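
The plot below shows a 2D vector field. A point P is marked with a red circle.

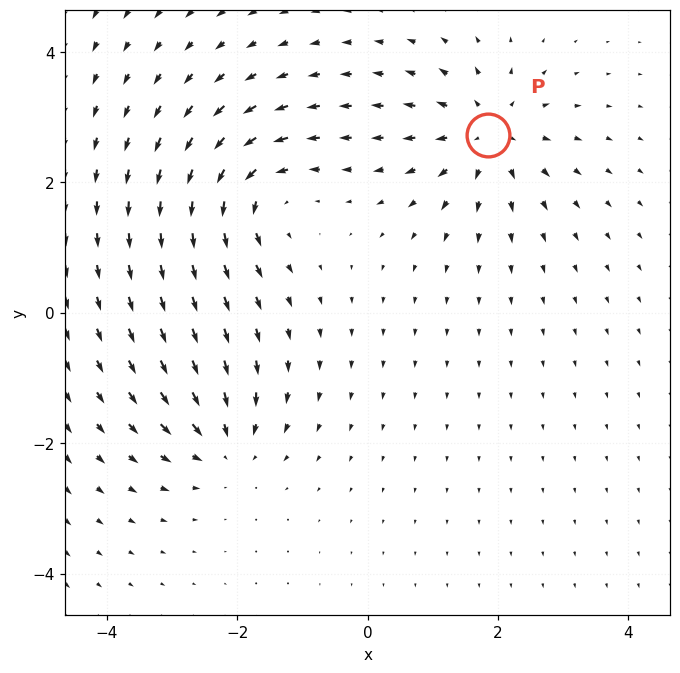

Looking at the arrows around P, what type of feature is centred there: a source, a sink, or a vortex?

source

At P (1.8, 2.7) the arrows spread outward. Divergence about +6, curl ≈0 — positive divergence with near-zero curl is a source.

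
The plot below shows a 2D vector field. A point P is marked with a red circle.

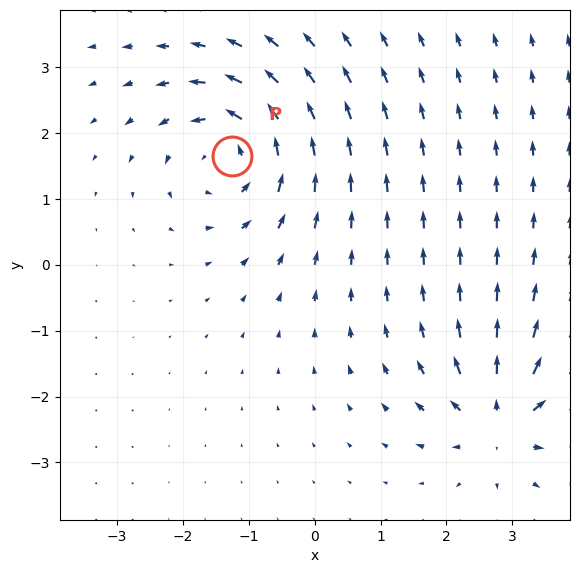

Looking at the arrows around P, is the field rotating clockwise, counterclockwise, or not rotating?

counterclockwise

Near P at (-1.2, 1.7) the arrows circulate counterclockwise. The curl (z-component) there is about +5; positive curl means counterclockwise rotation.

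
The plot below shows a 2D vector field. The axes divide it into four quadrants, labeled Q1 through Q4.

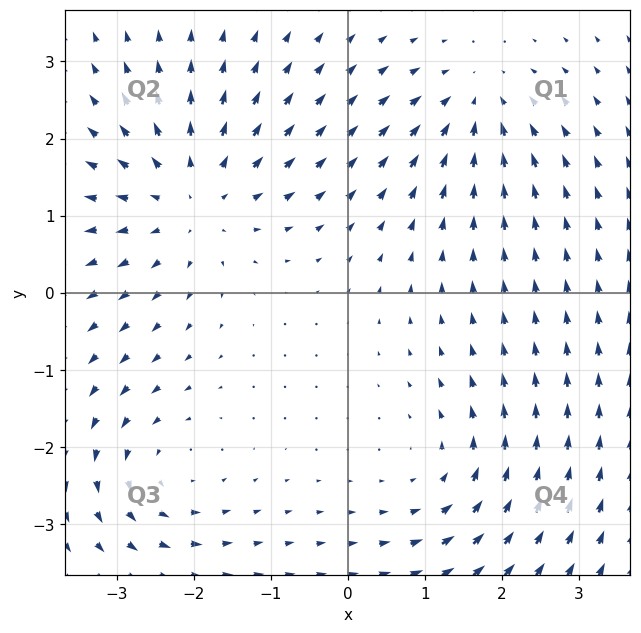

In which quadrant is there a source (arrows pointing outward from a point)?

Q2

The source sits at approximately (-2.0, 1.2), which lies in quadrant Q2. The divergence there is about +4, positive as expected for a source.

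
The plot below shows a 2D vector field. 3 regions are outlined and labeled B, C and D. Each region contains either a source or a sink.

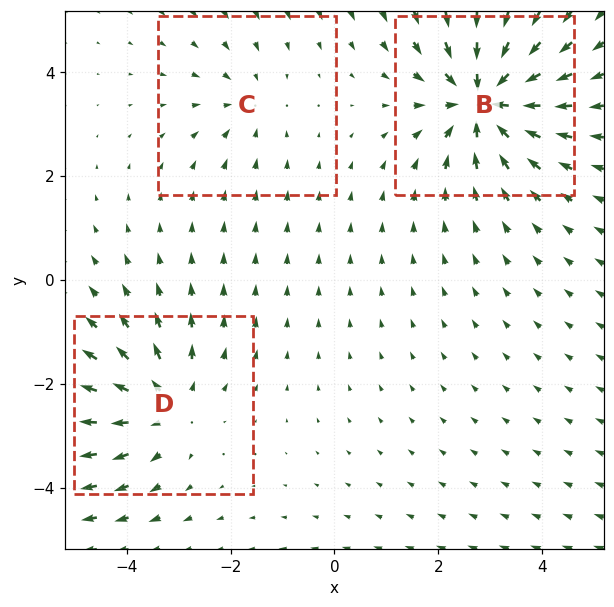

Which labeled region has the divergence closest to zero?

C

Divergence at each region's feature centre — B: about -5, C: about -2, D: about +3. Region C is closest to zero.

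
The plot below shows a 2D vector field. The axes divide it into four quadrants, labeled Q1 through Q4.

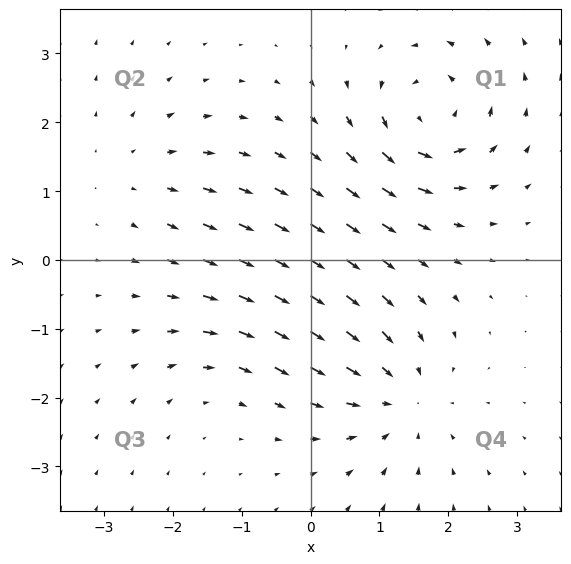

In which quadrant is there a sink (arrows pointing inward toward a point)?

The sink sits at approximately (1.3, -2.0), which lies in quadrant Q4. The divergence there is about -4, negative as expected for a sink.

Q4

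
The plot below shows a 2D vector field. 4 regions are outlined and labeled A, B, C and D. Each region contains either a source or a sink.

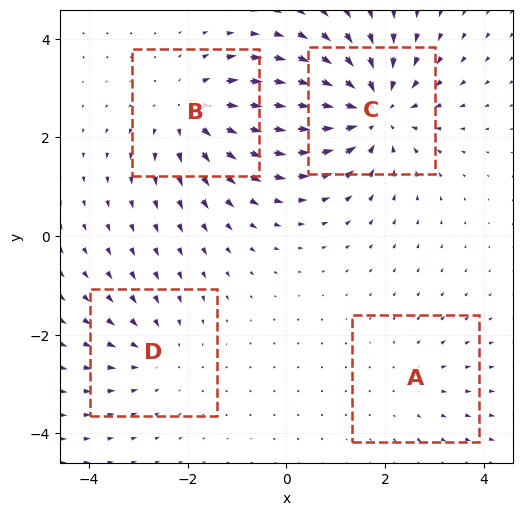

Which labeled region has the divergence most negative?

C

Divergence at each region's feature centre — A: about +2, B: about +5, C: about -6, D: about -3. Region C is most negative.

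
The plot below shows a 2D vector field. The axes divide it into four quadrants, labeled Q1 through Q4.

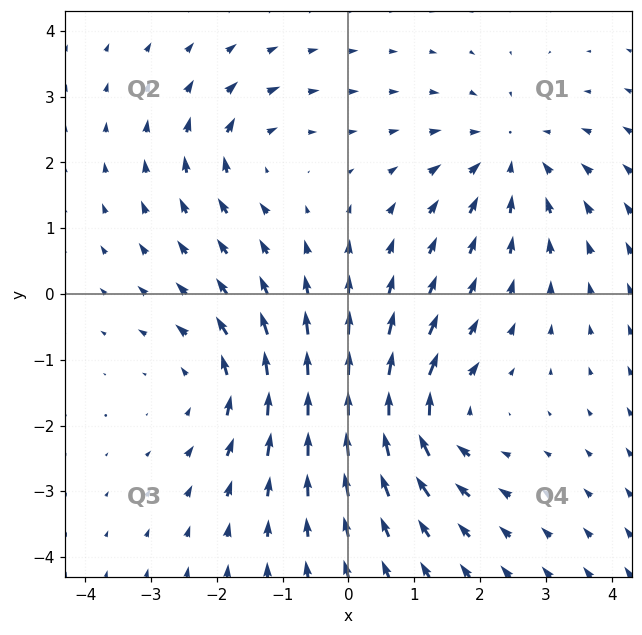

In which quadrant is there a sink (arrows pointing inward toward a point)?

The sink sits at approximately (2.5, 2.1), which lies in quadrant Q1. The divergence there is about -4, negative as expected for a sink.

Q1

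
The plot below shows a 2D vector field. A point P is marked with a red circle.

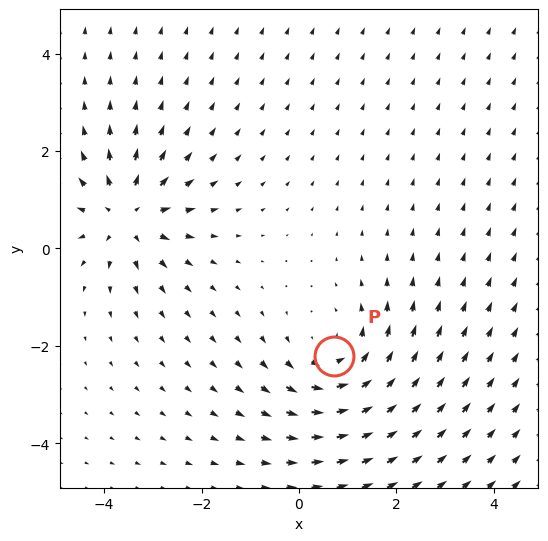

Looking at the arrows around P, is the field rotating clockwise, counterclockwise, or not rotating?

Near P at (0.7, -2.2) the arrows circulate counterclockwise. The curl (z-component) there is about +3; positive curl means counterclockwise rotation.

counterclockwise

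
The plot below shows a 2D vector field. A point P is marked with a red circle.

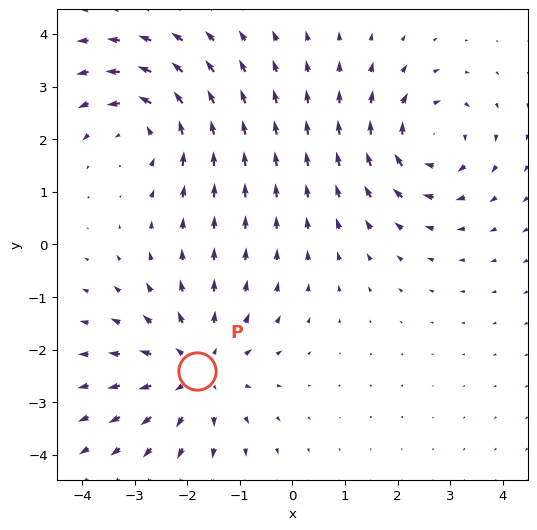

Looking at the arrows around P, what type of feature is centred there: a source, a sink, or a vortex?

source

At P (-1.8, -2.4) the arrows spread outward. Divergence about +3, curl ≈0 — positive divergence with near-zero curl is a source.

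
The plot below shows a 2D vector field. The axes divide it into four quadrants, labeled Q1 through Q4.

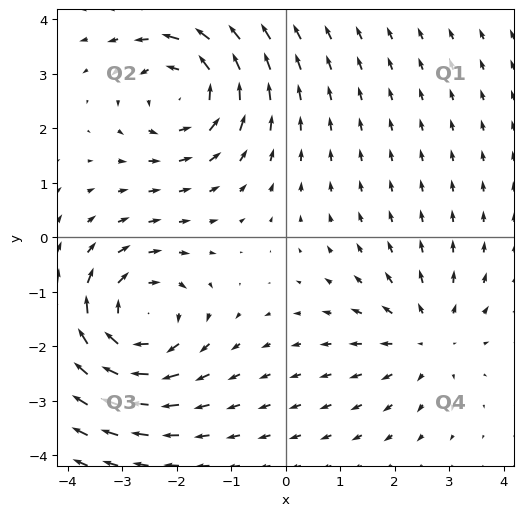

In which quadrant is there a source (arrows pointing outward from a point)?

Q4

The source sits at approximately (2.6, -1.8), which lies in quadrant Q4. The divergence there is about +3, positive as expected for a source.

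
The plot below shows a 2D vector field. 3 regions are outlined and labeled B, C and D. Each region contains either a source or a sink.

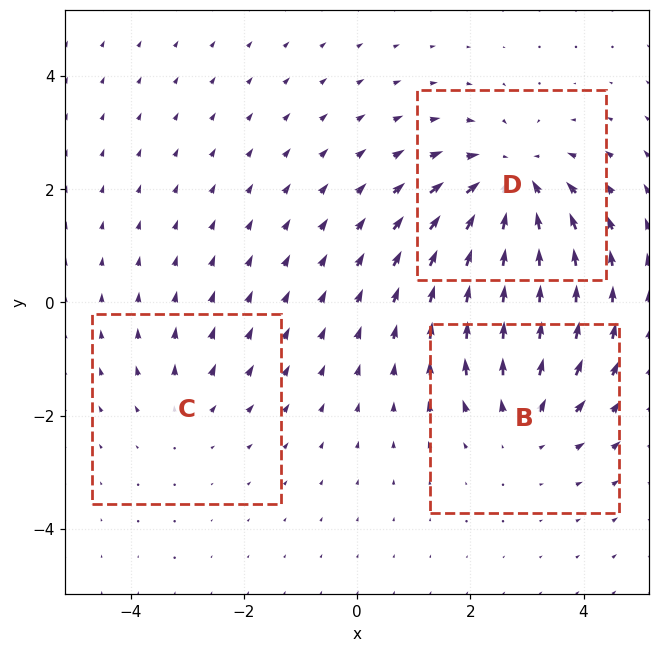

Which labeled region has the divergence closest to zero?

Divergence at each region's feature centre — B: about +3, C: about +2, D: about -5. Region C is closest to zero.

C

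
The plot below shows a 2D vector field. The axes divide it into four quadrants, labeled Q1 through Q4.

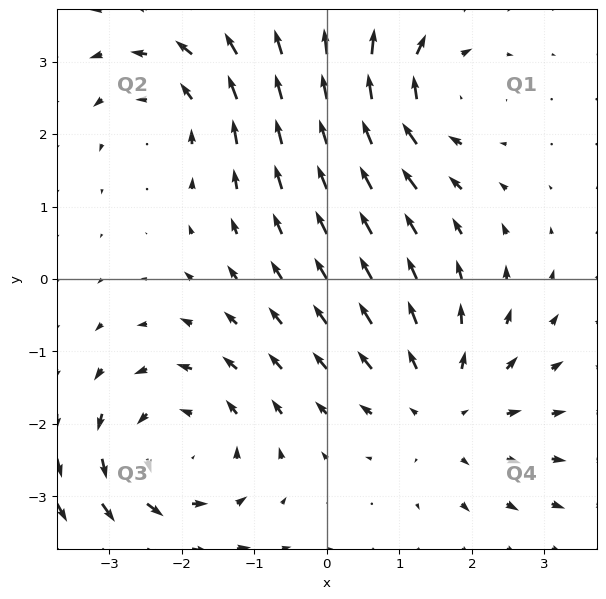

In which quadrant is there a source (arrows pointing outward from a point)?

Q4

The source sits at approximately (1.6, -1.8), which lies in quadrant Q4. The divergence there is about +3, positive as expected for a source.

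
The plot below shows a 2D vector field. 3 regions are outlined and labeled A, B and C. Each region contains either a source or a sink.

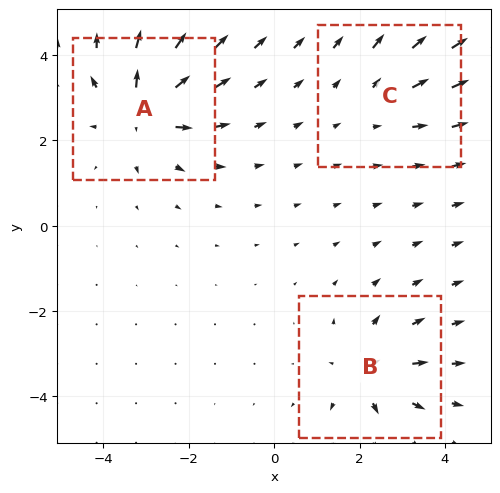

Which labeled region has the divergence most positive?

Divergence at each region's feature centre — A: about +6, B: about +4, C: about +3. Region A is most positive.

A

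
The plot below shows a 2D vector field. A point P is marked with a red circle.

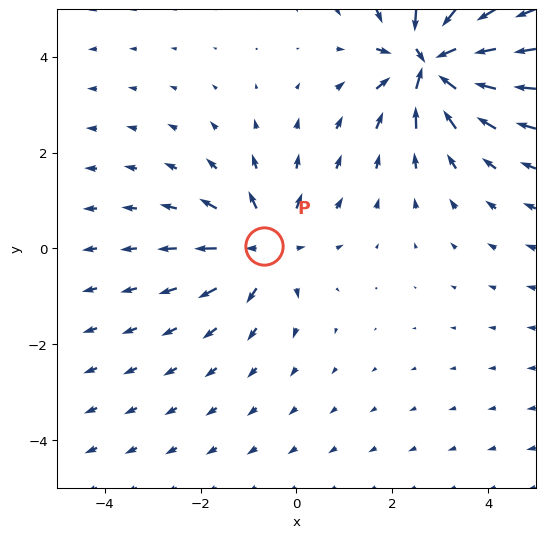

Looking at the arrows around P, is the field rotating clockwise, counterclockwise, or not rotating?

not rotating

Near P at (-0.7, 0.0) the arrows show no circulation. The curl there is ≈0.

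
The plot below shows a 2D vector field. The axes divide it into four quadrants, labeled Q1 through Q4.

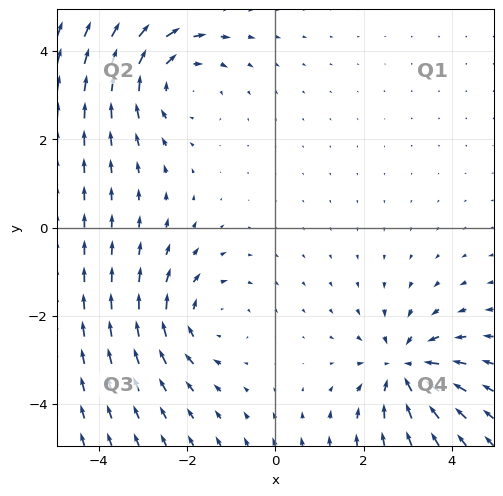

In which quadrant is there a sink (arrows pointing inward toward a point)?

Q4

The sink sits at approximately (2.9, -3.2), which lies in quadrant Q4. The divergence there is about -4, negative as expected for a sink.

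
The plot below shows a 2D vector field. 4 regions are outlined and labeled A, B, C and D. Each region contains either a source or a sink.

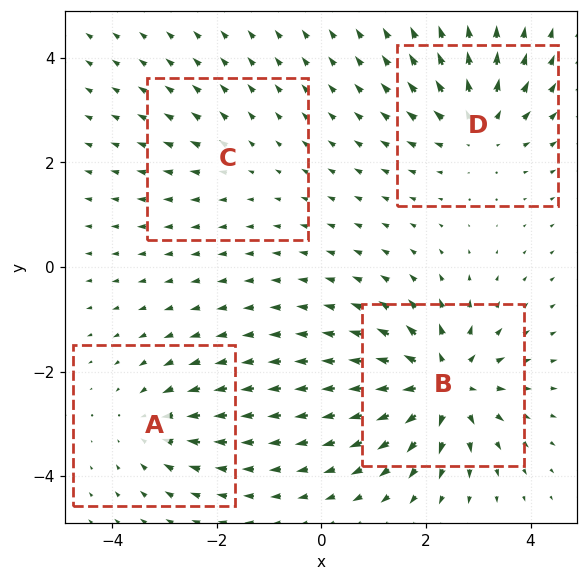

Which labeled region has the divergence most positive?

B

Divergence at each region's feature centre — A: about -4, B: about +8, C: about +2, D: about +5. Region B is most positive.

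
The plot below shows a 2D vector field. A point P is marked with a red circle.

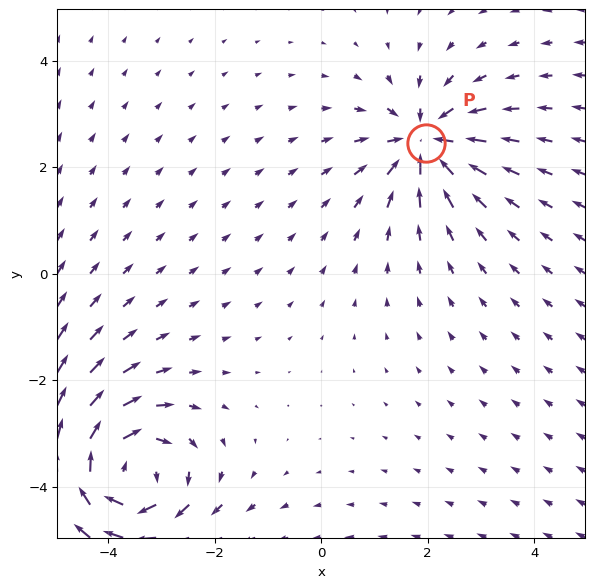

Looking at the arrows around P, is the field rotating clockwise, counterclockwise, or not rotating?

Near P at (2.0, 2.5) the arrows show no circulation. The curl there is ≈0.

not rotating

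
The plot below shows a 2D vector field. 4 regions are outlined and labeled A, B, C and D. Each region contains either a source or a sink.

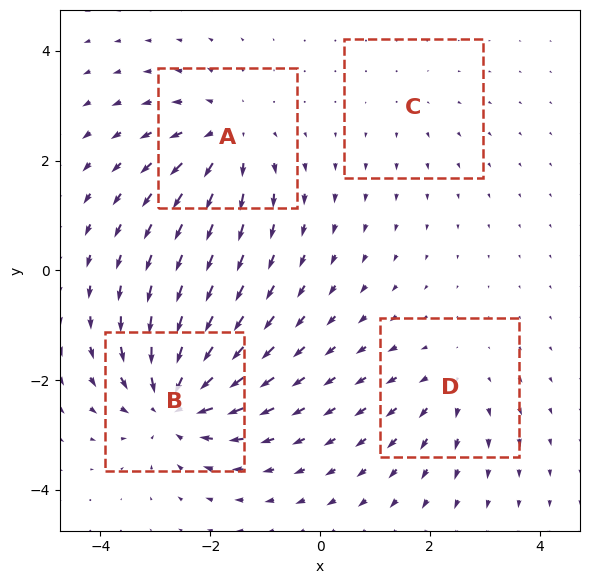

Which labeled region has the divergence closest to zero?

C

Divergence at each region's feature centre — A: about +5, B: about -7, C: about +2, D: about +3. Region C is closest to zero.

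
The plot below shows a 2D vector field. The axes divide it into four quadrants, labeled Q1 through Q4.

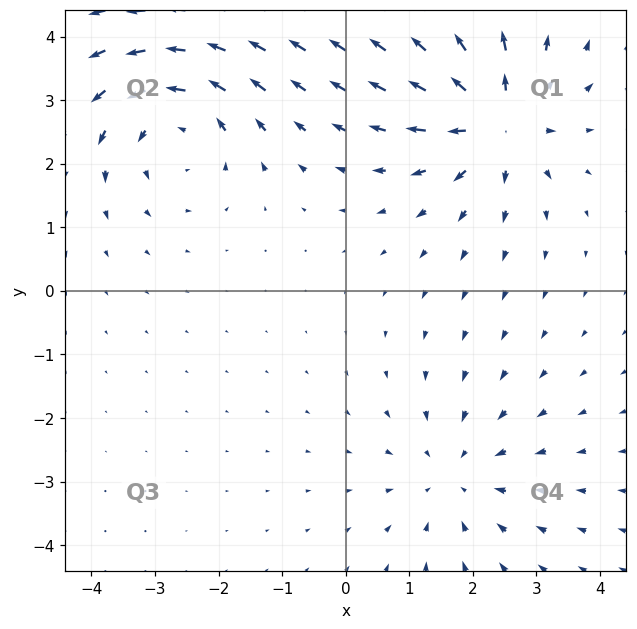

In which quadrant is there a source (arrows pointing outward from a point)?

The source sits at approximately (2.4, 2.7), which lies in quadrant Q1. The divergence there is about +4, positive as expected for a source.

Q1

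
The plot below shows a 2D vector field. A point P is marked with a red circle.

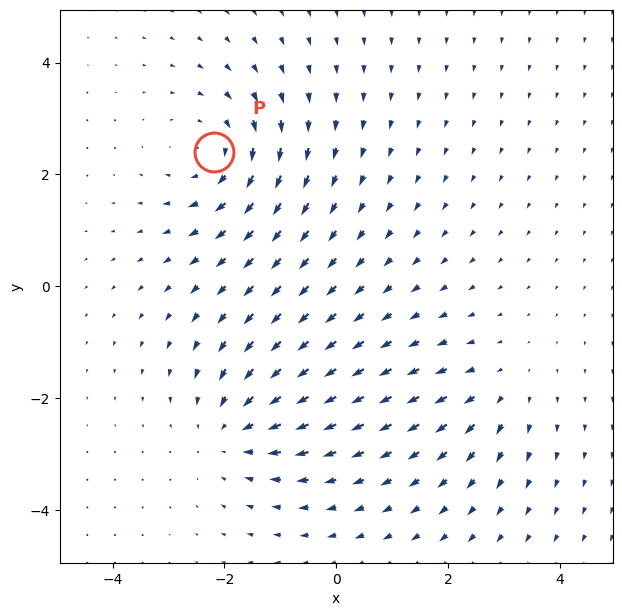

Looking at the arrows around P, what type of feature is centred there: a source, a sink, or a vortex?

At P (-2.2, 2.4) the arrows circulate clockwise. Divergence ≈0, curl about -4 — near-zero divergence with nonzero curl is a vortex.

vortex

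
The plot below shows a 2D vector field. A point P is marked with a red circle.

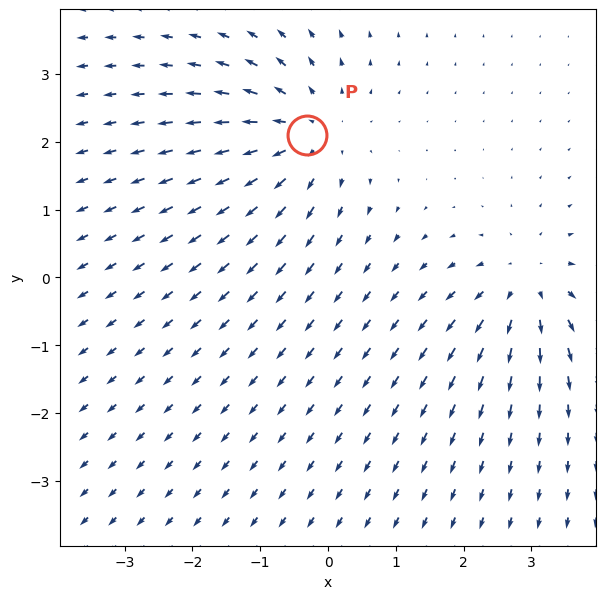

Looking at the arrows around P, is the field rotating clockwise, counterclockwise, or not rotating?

not rotating

Near P at (-0.3, 2.1) the arrows show no circulation. The curl there is ≈0.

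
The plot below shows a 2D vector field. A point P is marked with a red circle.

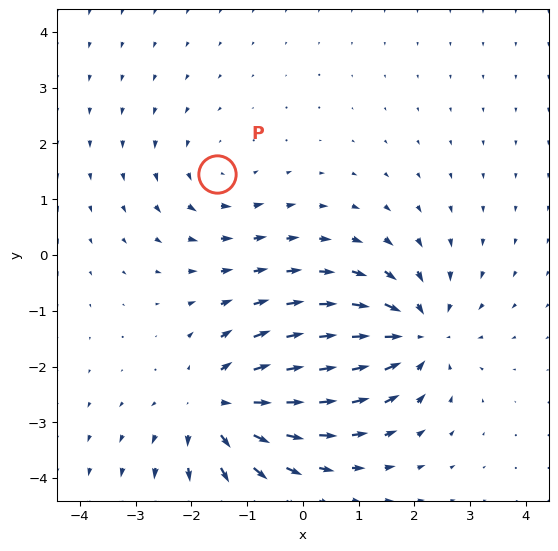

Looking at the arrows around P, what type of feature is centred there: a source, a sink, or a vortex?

At P (-1.5, 1.5) the arrows circulate counterclockwise. Divergence ≈0, curl about +2 — near-zero divergence with nonzero curl is a vortex.

vortex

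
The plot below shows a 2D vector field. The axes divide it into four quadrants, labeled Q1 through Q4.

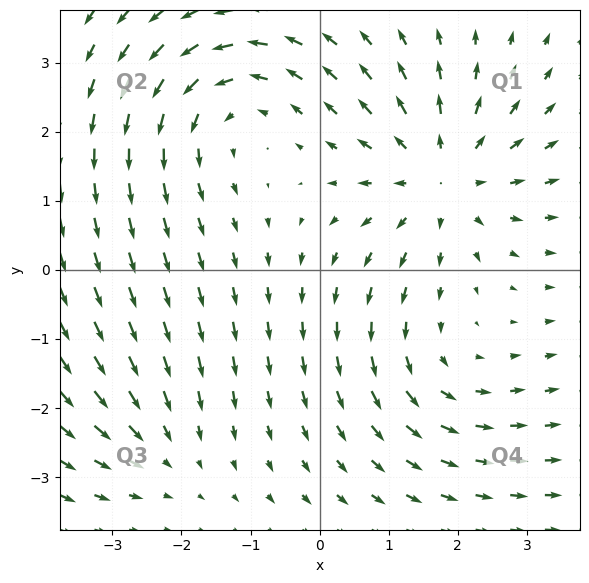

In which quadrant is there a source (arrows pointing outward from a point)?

The source sits at approximately (1.8, 1.4), which lies in quadrant Q1. The divergence there is about +4, positive as expected for a source.

Q1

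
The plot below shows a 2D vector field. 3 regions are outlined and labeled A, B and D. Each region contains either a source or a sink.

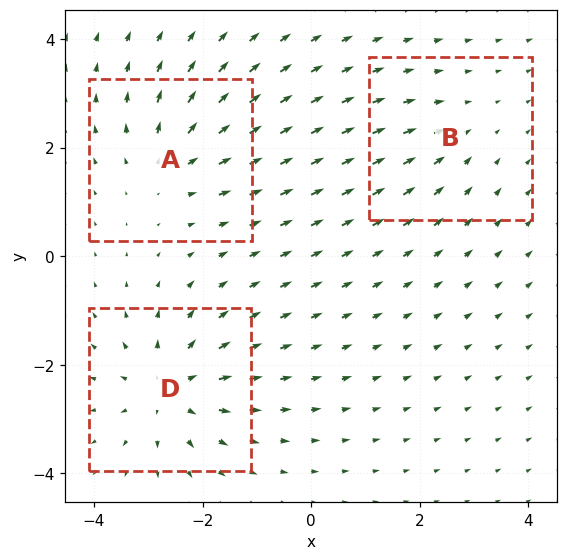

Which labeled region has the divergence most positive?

Divergence at each region's feature centre — A: about +3, B: about -2, D: about +4. Region D is most positive.

D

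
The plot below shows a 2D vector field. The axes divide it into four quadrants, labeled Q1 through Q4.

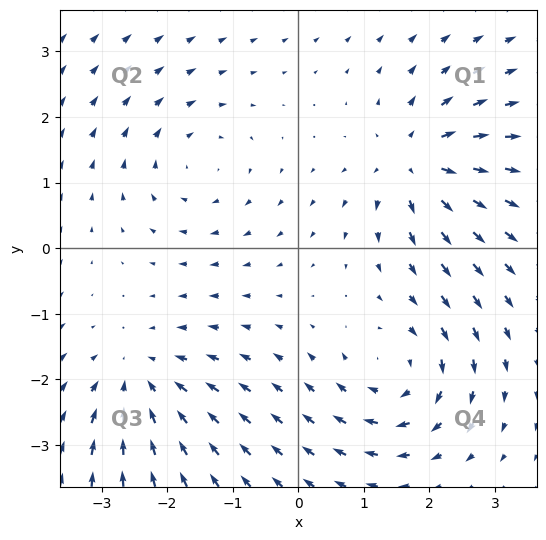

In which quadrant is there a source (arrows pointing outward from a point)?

The source sits at approximately (1.8, 1.3), which lies in quadrant Q1. The divergence there is about +6, positive as expected for a source.

Q1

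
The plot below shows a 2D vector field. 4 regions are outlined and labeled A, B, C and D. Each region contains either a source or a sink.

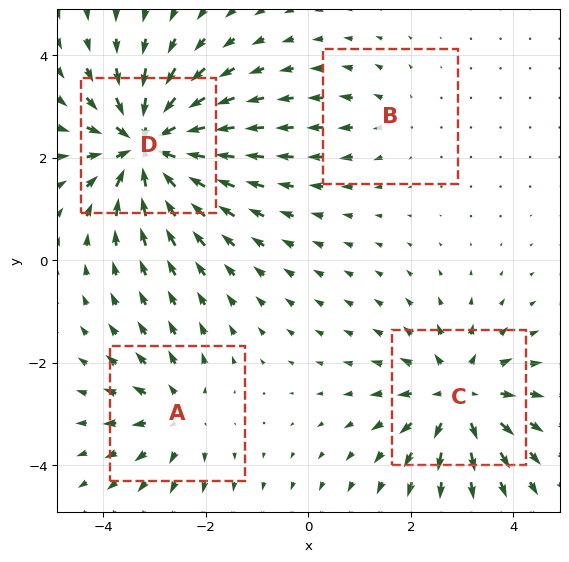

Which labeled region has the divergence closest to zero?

B

Divergence at each region's feature centre — A: about +4, B: about +2, C: about +6, D: about -8. Region B is closest to zero.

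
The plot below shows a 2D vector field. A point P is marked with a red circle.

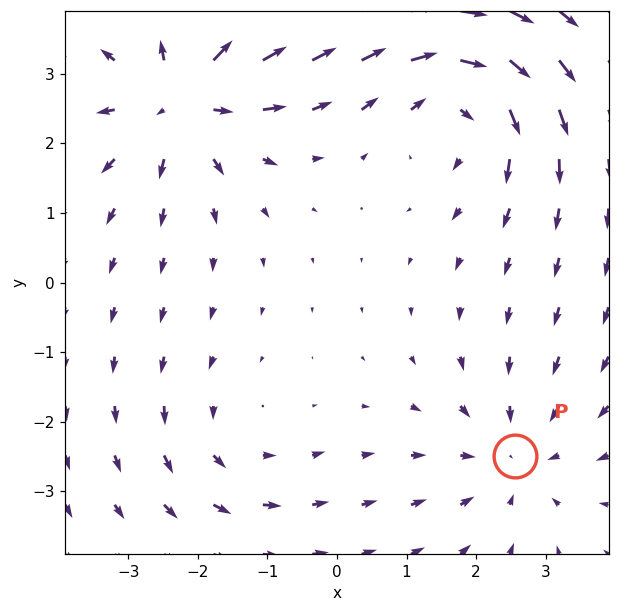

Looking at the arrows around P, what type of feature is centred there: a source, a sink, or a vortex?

At P (2.6, -2.5) the arrows converge inward. Divergence about -3, curl ≈0 — negative divergence with near-zero curl is a sink.

sink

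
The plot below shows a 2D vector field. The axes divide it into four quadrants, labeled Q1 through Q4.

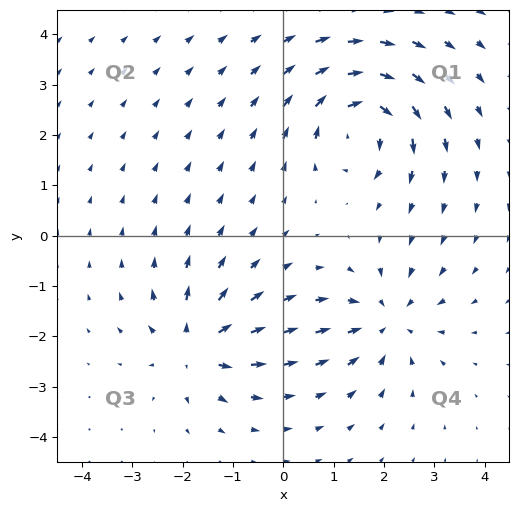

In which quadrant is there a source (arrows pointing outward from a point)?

The source sits at approximately (-1.7, -2.2), which lies in quadrant Q3. The divergence there is about +4, positive as expected for a source.

Q3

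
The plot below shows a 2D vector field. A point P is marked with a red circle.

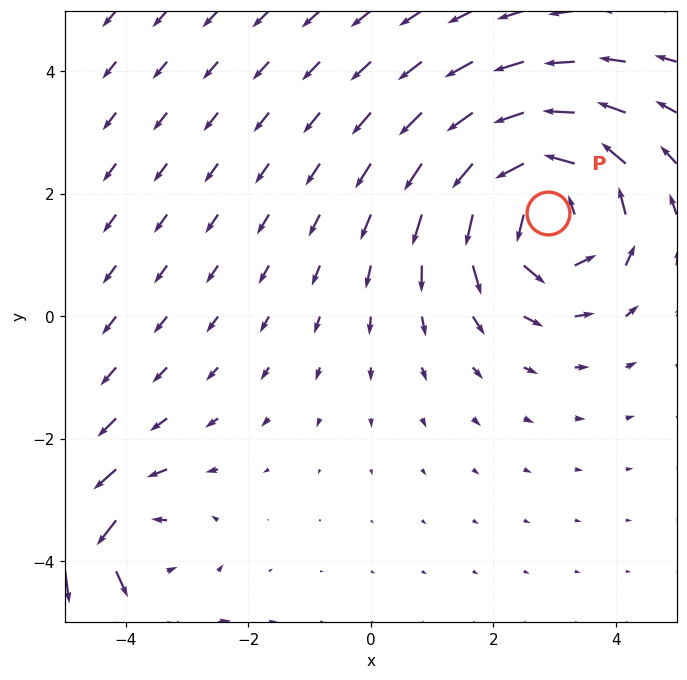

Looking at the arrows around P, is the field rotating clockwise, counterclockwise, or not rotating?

Near P at (2.9, 1.7) the arrows circulate counterclockwise. The curl (z-component) there is about +4; positive curl means counterclockwise rotation.

counterclockwise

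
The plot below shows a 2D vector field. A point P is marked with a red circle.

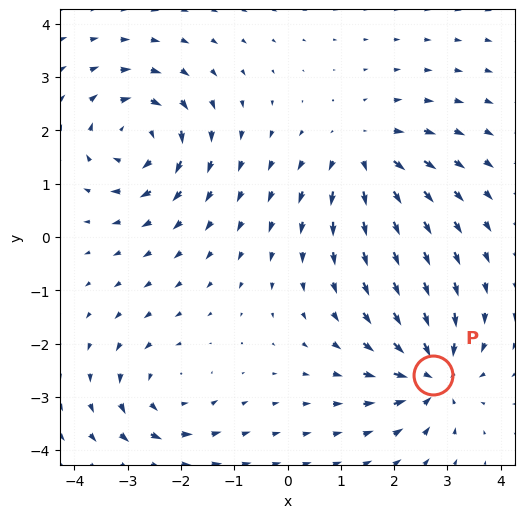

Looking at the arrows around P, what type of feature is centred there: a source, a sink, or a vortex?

At P (2.7, -2.6) the arrows converge inward. Divergence about -7, curl ≈0 — negative divergence with near-zero curl is a sink.

sink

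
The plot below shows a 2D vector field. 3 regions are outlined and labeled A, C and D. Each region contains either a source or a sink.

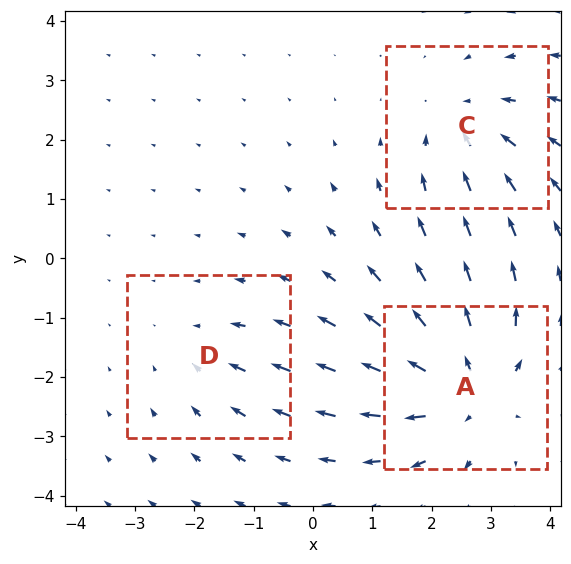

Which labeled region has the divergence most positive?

A

Divergence at each region's feature centre — A: about +4, C: about -3, D: about -2. Region A is most positive.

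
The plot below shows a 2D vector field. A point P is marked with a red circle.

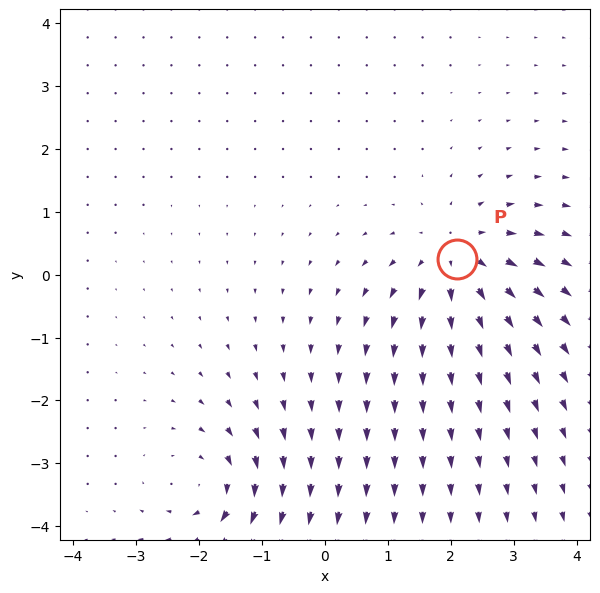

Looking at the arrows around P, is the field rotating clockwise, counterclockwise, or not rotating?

Near P at (2.1, 0.2) the arrows show no circulation. The curl there is ≈0.

not rotating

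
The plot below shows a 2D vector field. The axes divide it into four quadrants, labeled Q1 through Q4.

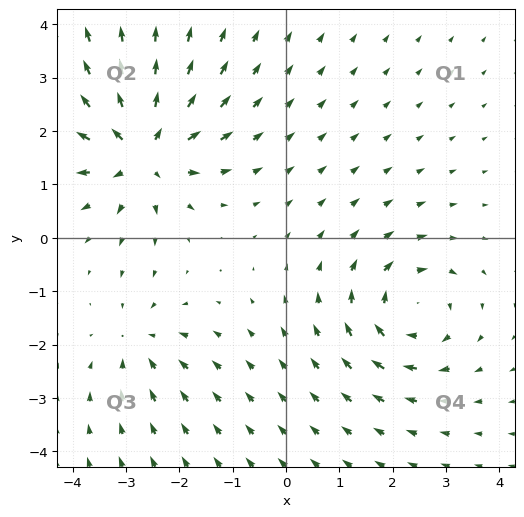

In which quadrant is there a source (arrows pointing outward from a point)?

Q2

The source sits at approximately (-2.7, 1.6), which lies in quadrant Q2. The divergence there is about +6, positive as expected for a source.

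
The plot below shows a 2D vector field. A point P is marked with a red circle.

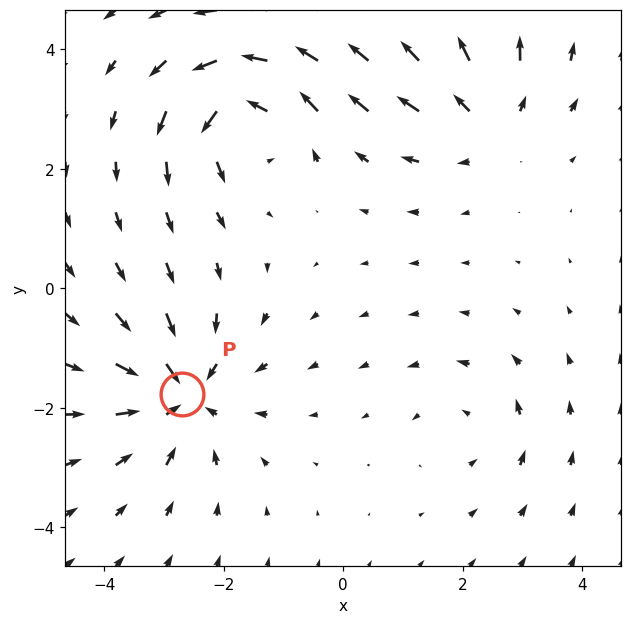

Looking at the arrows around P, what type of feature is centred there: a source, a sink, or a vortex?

sink

At P (-2.7, -1.8) the arrows converge inward. Divergence about -5, curl ≈0 — negative divergence with near-zero curl is a sink.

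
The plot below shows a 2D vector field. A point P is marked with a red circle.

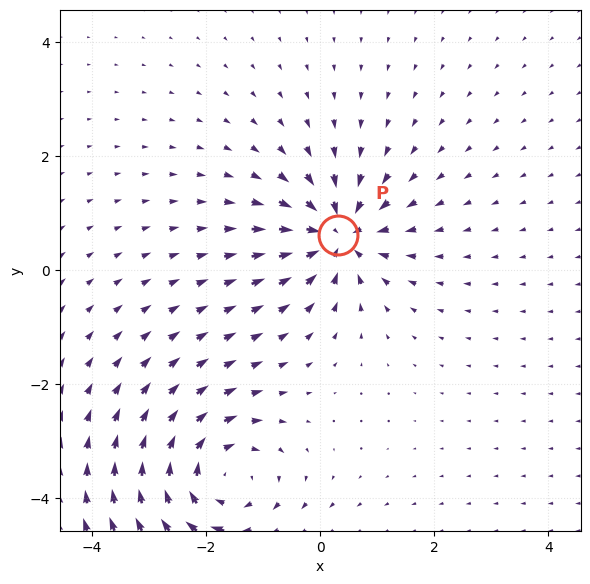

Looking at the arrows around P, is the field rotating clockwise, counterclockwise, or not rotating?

Near P at (0.3, 0.6) the arrows show no circulation. The curl there is ≈0.

not rotating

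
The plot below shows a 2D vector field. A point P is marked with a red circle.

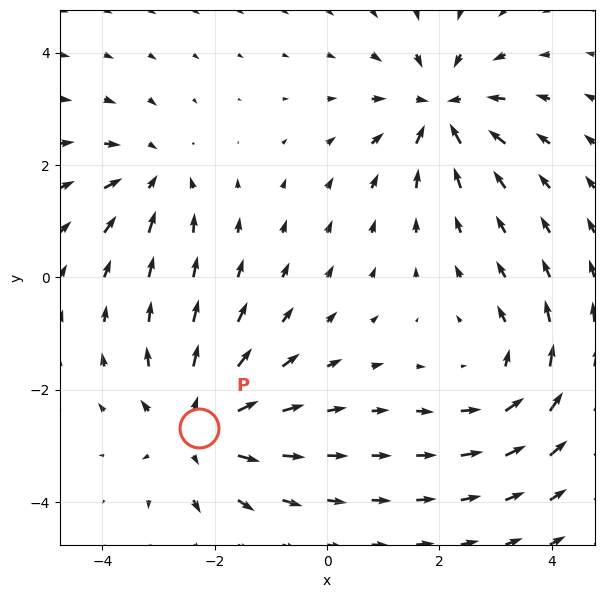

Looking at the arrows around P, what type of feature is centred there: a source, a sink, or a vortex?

source

At P (-2.3, -2.7) the arrows spread outward. Divergence about +4, curl ≈0 — positive divergence with near-zero curl is a source.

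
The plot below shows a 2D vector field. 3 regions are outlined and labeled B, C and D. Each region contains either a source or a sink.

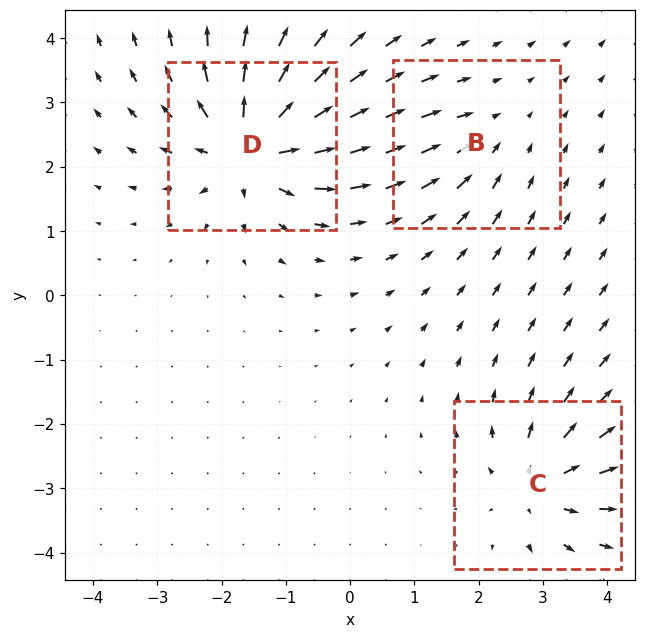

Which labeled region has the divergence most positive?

Divergence at each region's feature centre — B: about -2, C: about +4, D: about +7. Region D is most positive.

D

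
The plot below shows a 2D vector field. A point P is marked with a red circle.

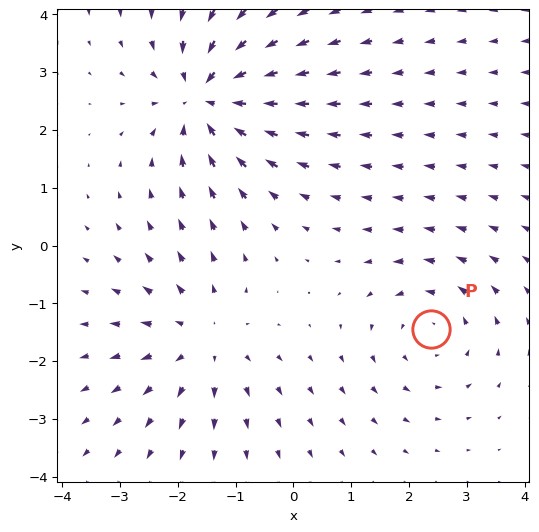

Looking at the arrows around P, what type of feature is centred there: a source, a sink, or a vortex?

At P (2.4, -1.5) the arrows circulate counterclockwise. Divergence ≈0, curl about +3 — near-zero divergence with nonzero curl is a vortex.

vortex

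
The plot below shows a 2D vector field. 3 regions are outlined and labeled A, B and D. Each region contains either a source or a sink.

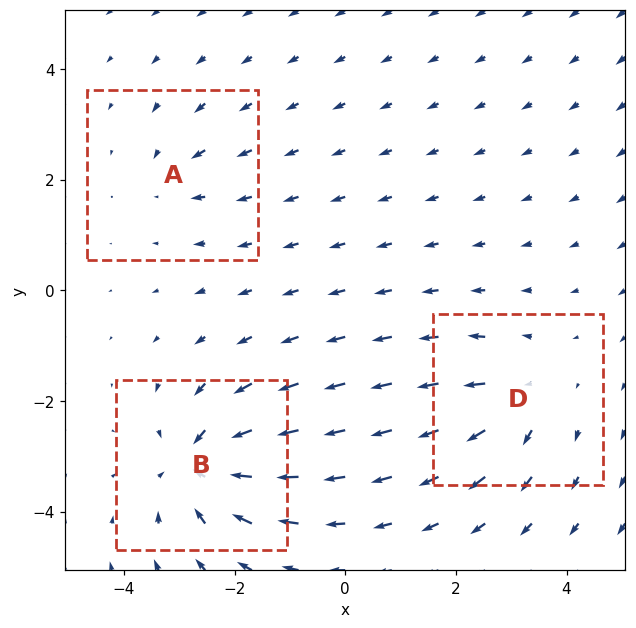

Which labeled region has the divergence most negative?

B

Divergence at each region's feature centre — A: about -2, B: about -6, D: about +4. Region B is most negative.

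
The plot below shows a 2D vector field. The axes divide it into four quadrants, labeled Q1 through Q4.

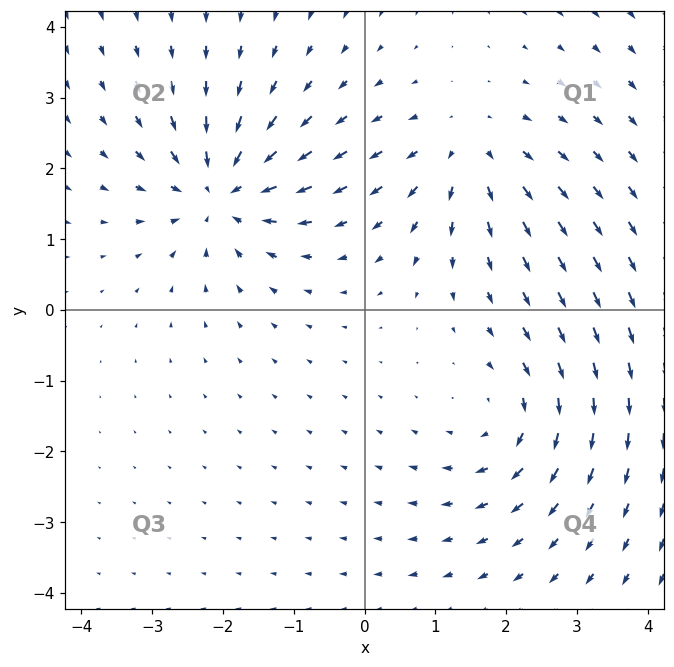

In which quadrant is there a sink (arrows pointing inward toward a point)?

Q2

The sink sits at approximately (-2.0, 1.7), which lies in quadrant Q2. The divergence there is about -5, negative as expected for a sink.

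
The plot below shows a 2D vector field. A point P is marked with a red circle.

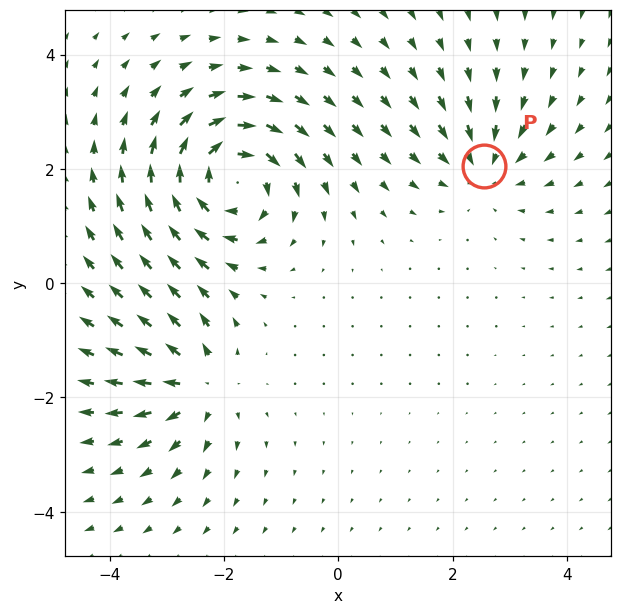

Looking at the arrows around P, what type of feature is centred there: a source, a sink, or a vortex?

At P (2.5, 2.0) the arrows converge inward. Divergence about -3, curl ≈0 — negative divergence with near-zero curl is a sink.

sink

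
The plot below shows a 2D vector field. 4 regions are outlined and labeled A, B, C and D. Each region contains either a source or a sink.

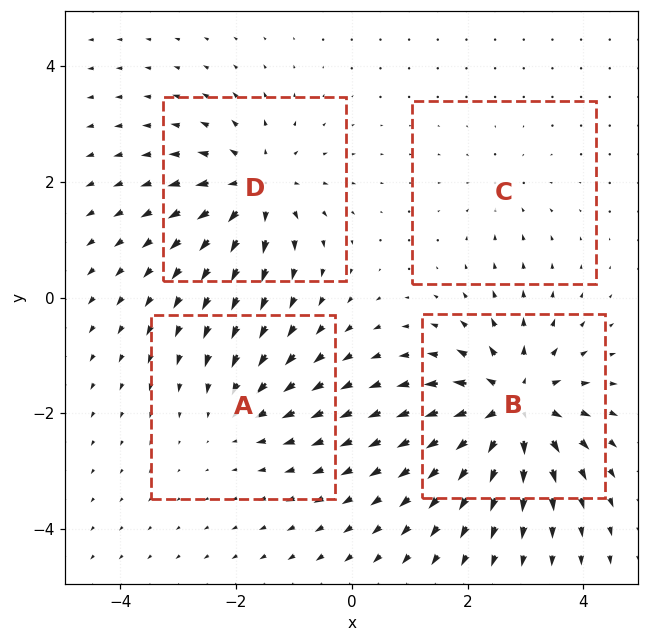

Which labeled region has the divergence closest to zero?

C

Divergence at each region's feature centre — A: about -3, B: about +7, C: about -2, D: about +6. Region C is closest to zero.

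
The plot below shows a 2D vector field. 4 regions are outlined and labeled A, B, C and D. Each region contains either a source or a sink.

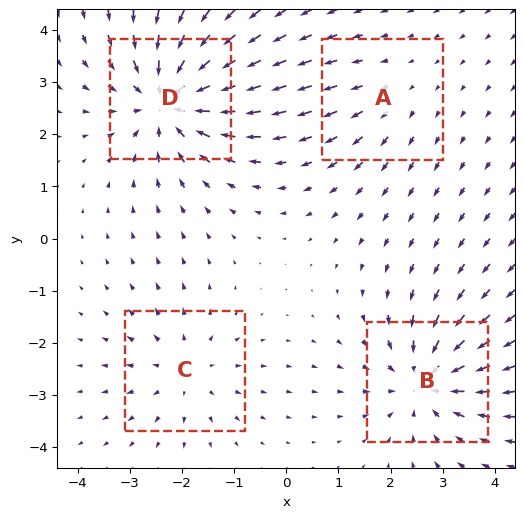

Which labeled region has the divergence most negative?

D

Divergence at each region's feature centre — A: about +2, B: about -5, C: about +3, D: about -7. Region D is most negative.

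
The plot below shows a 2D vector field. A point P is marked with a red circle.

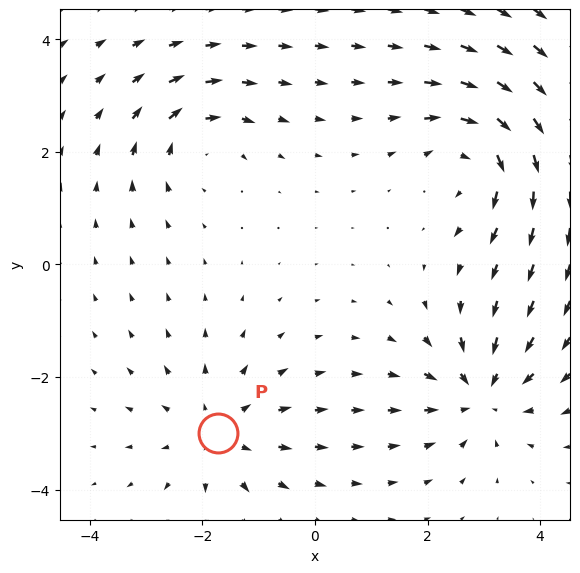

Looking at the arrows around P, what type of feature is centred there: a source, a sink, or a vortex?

At P (-1.7, -3.0) the arrows spread outward. Divergence about +3, curl ≈0 — positive divergence with near-zero curl is a source.

source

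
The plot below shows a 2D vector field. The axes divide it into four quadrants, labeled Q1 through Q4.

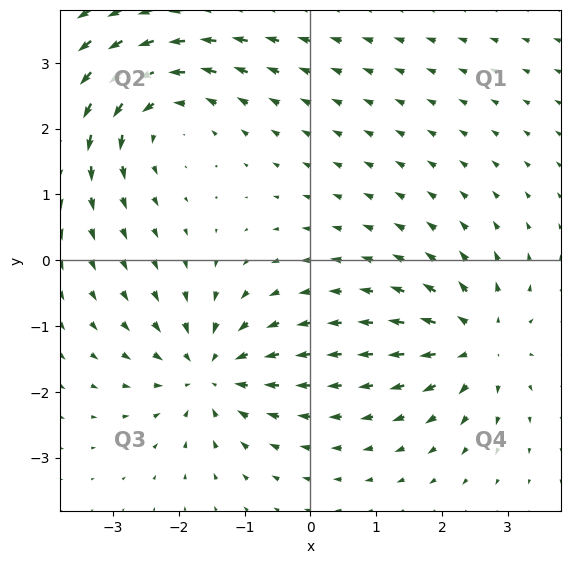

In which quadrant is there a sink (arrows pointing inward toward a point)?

The sink sits at approximately (-1.5, -1.7), which lies in quadrant Q3. The divergence there is about -5, negative as expected for a sink.

Q3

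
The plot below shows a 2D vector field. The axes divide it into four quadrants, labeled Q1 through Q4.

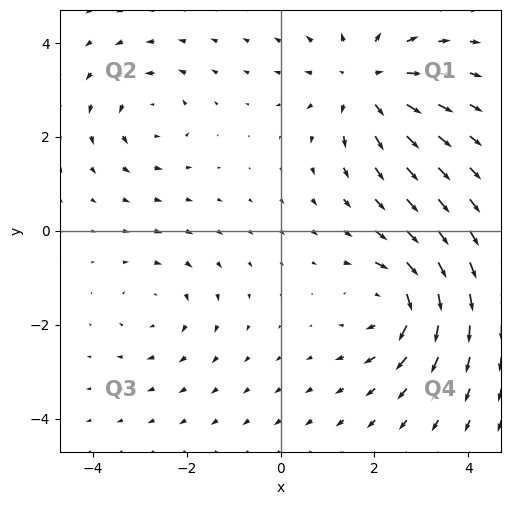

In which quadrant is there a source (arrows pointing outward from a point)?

Q1

The source sits at approximately (1.8, 3.2), which lies in quadrant Q1. The divergence there is about +4, positive as expected for a source.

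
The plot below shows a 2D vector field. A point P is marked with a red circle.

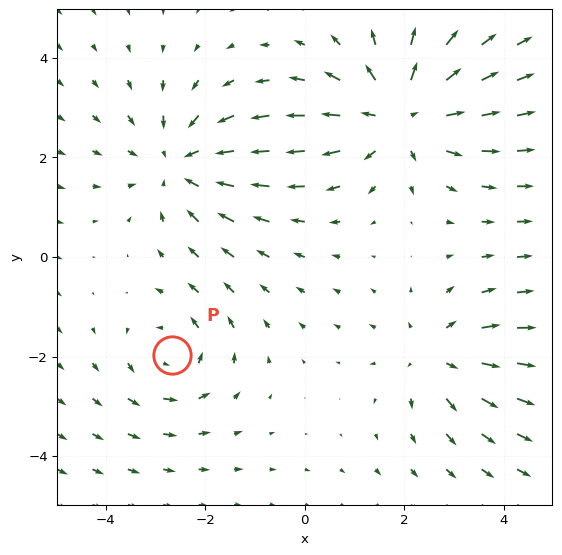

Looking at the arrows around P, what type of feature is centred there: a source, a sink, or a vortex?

At P (-2.7, -2.0) the arrows circulate counterclockwise. Divergence ≈0, curl about +3 — near-zero divergence with nonzero curl is a vortex.

vortex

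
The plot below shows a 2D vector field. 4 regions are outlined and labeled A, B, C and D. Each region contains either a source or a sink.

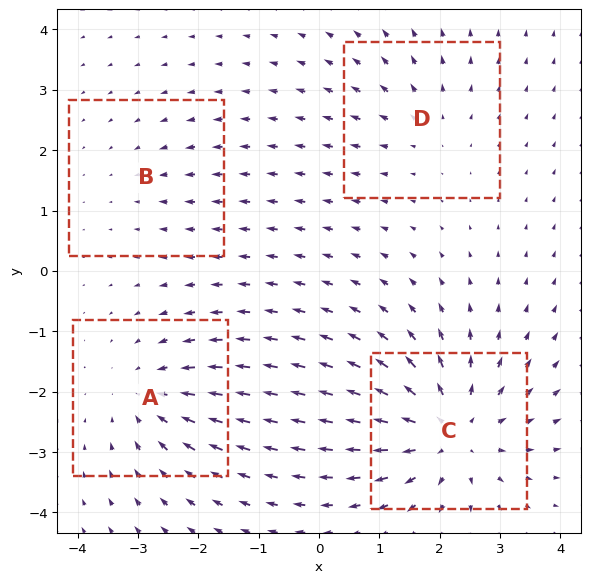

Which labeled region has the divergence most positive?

C

Divergence at each region's feature centre — A: about -4, B: about -2, C: about +6, D: about +3. Region C is most positive.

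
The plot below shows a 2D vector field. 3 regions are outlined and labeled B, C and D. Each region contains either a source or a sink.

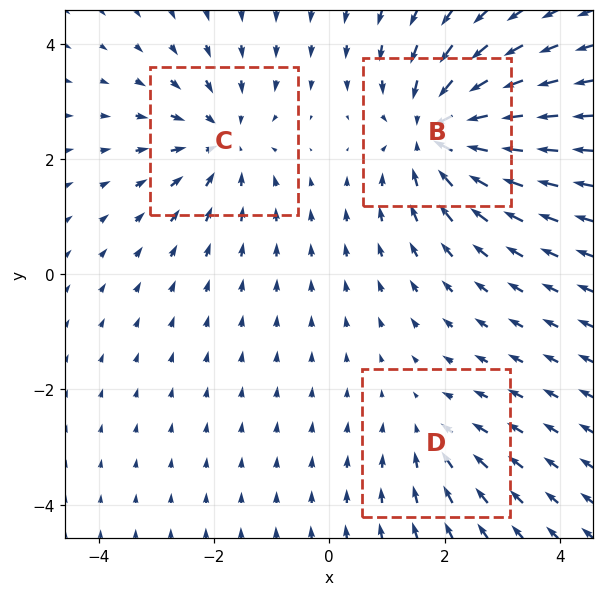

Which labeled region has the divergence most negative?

Divergence at each region's feature centre — B: about -5, C: about -3, D: about -2. Region B is most negative.

B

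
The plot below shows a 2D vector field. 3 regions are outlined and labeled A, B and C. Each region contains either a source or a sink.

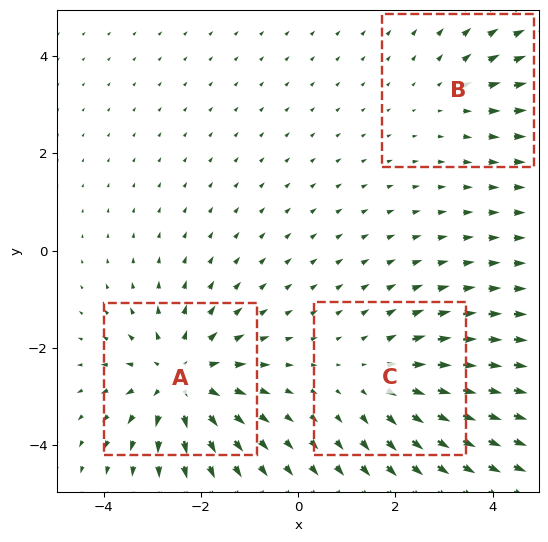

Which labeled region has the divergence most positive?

A

Divergence at each region's feature centre — A: about +5, B: about +2, C: about +3. Region A is most positive.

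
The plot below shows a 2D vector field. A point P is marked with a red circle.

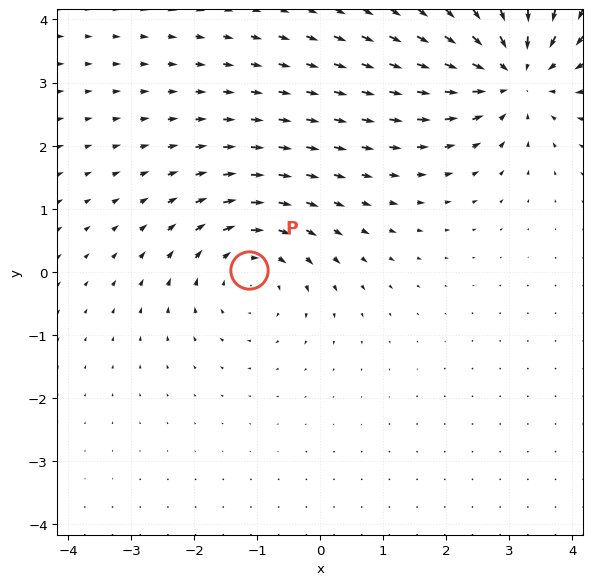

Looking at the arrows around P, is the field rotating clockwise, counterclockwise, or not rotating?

Near P at (-1.1, 0.0) the arrows circulate clockwise. The curl (z-component) there is about -3; negative curl means clockwise rotation.

clockwise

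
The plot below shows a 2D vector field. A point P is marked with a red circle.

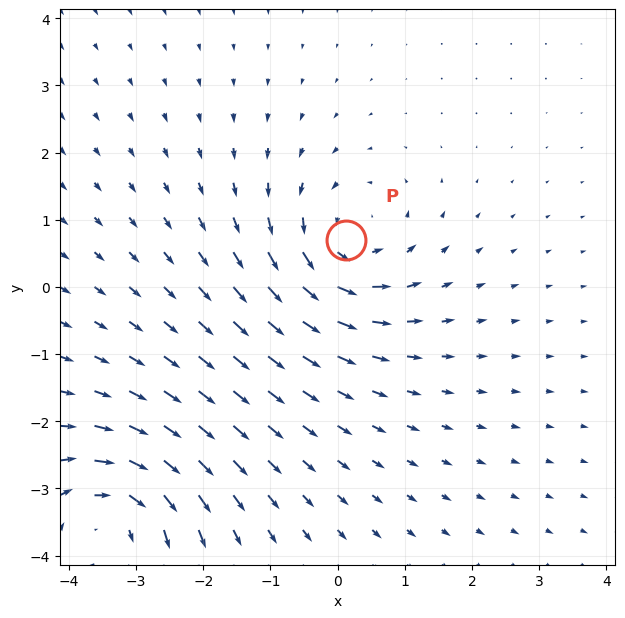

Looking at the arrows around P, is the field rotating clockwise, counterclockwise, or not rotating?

Near P at (0.1, 0.7) the arrows circulate counterclockwise. The curl (z-component) there is about +5; positive curl means counterclockwise rotation.

counterclockwise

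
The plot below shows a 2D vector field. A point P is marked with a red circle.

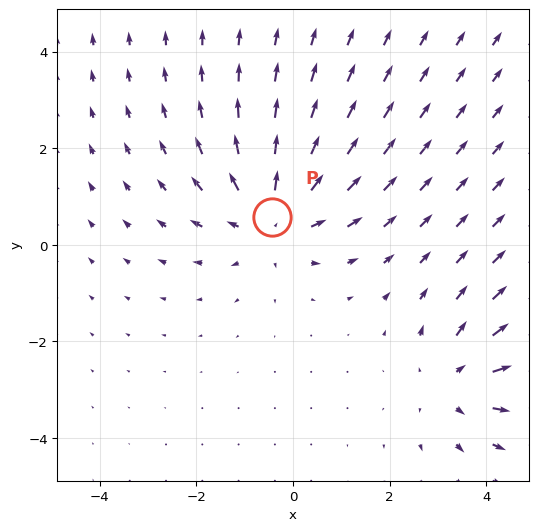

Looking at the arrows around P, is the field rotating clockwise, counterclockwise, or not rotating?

Near P at (-0.4, 0.6) the arrows show no circulation. The curl there is ≈0.

not rotating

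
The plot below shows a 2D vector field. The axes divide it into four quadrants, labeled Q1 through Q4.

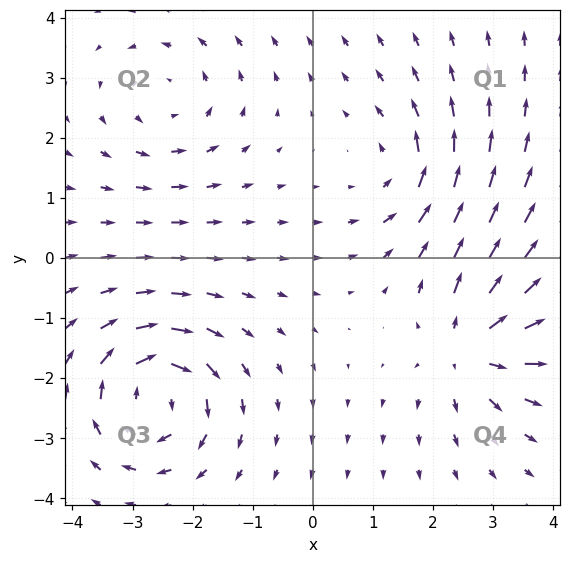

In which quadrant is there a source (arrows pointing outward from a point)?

The source sits at approximately (2.6, -1.5), which lies in quadrant Q4. The divergence there is about +5, positive as expected for a source.

Q4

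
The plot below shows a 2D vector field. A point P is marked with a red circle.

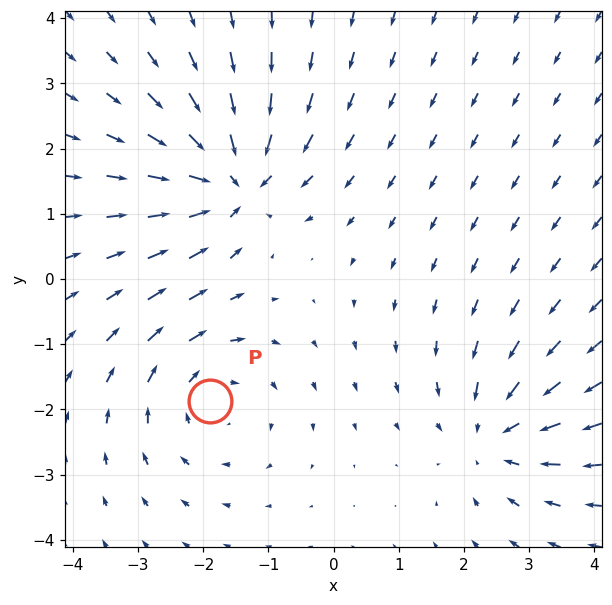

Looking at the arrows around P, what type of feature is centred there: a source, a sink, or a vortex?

At P (-1.9, -1.9) the arrows circulate clockwise. Divergence ≈0, curl about -3 — near-zero divergence with nonzero curl is a vortex.

vortex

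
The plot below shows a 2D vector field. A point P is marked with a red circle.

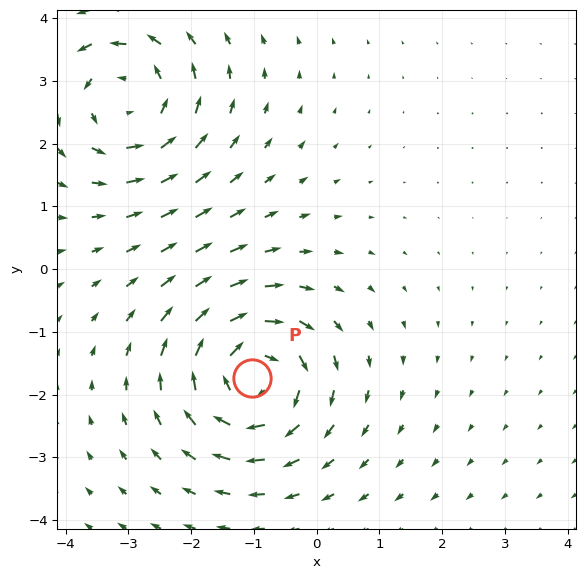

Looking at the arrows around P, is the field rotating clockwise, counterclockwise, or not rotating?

clockwise

Near P at (-1.0, -1.7) the arrows circulate clockwise. The curl (z-component) there is about -5; negative curl means clockwise rotation.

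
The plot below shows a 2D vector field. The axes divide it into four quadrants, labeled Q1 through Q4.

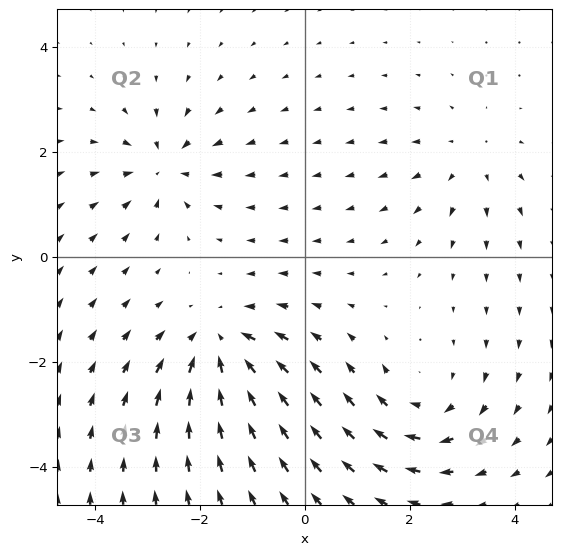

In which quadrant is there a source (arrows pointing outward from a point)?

Q1

The source sits at approximately (3.1, 1.9), which lies in quadrant Q1. The divergence there is about +3, positive as expected for a source.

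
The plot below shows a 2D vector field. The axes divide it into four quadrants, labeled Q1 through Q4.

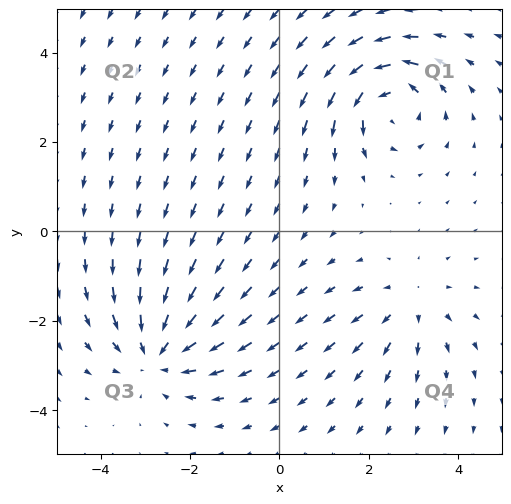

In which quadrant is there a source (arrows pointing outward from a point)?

Q4

The source sits at approximately (2.9, -1.6), which lies in quadrant Q4. The divergence there is about +3, positive as expected for a source.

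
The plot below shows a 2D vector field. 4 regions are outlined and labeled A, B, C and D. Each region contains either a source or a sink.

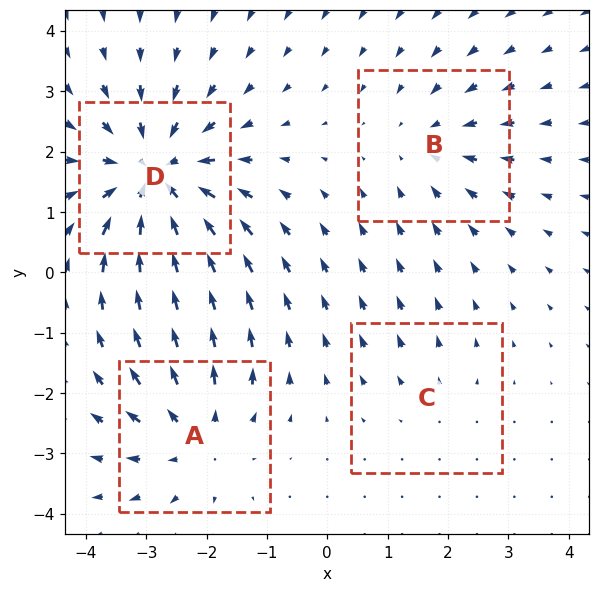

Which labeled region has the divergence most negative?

Divergence at each region's feature centre — A: about +4, B: about -3, C: about +2, D: about -6. Region D is most negative.

D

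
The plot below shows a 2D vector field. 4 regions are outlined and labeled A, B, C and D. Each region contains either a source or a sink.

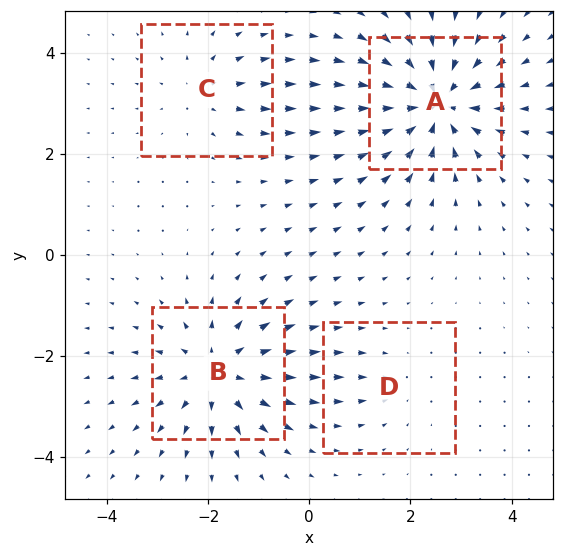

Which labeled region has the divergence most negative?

Divergence at each region's feature centre — A: about -7, B: about +5, C: about +3, D: about -2. Region A is most negative.

A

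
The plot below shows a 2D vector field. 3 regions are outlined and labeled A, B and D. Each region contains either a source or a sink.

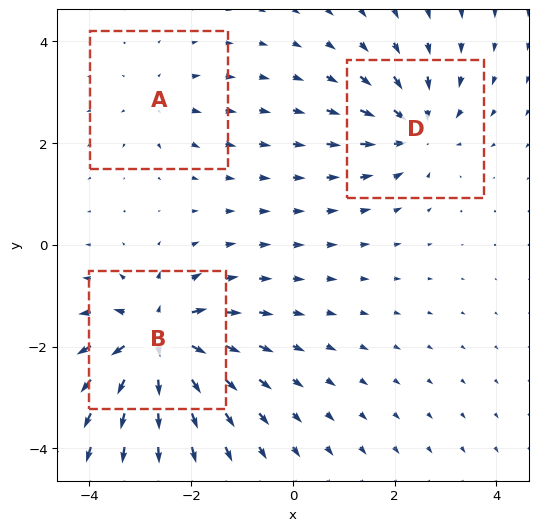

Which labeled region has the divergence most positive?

B

Divergence at each region's feature centre — A: about +2, B: about +6, D: about -4. Region B is most positive.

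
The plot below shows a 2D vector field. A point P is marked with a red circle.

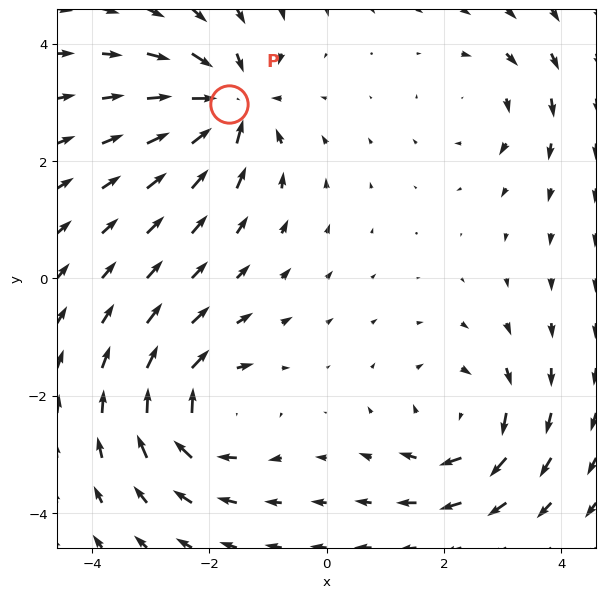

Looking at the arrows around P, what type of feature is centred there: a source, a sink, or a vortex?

At P (-1.7, 3.0) the arrows converge inward. Divergence about -7, curl ≈0 — negative divergence with near-zero curl is a sink.

sink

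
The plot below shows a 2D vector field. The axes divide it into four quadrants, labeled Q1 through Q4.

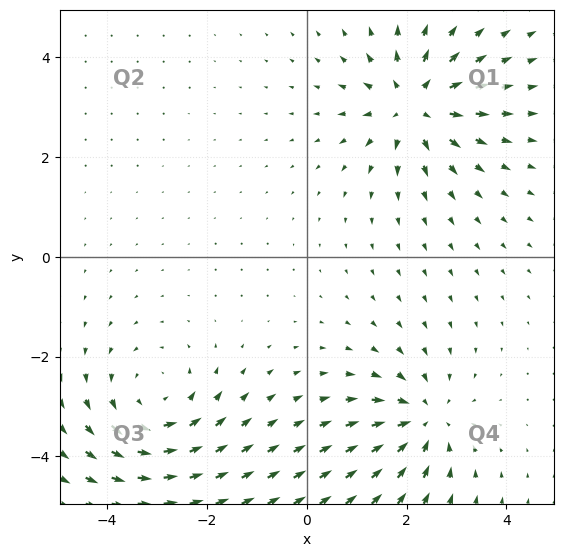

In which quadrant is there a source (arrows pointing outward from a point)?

The source sits at approximately (2.2, 3.0), which lies in quadrant Q1. The divergence there is about +5, positive as expected for a source.

Q1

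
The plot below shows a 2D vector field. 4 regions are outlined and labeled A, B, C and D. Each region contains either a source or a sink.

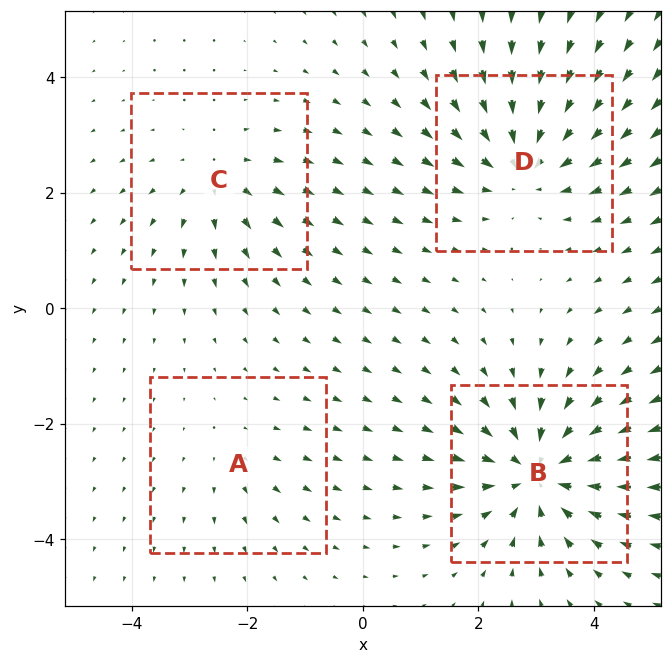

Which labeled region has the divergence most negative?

B

Divergence at each region's feature centre — A: about +2, B: about -6, C: about +3, D: about -5. Region B is most negative.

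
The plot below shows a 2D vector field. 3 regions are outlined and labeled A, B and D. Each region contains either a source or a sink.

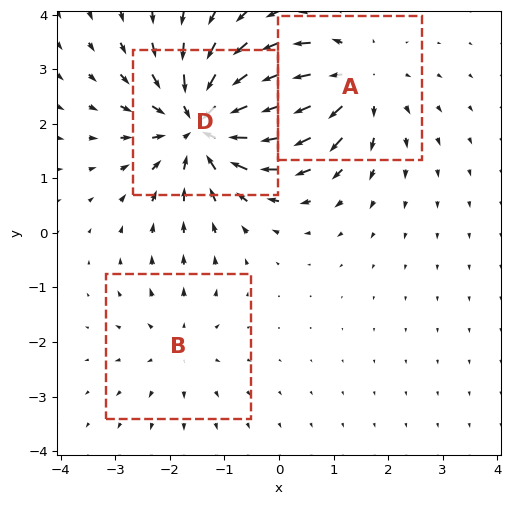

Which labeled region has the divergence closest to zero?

Divergence at each region's feature centre — A: about +3, B: about +2, D: about -5. Region B is closest to zero.

B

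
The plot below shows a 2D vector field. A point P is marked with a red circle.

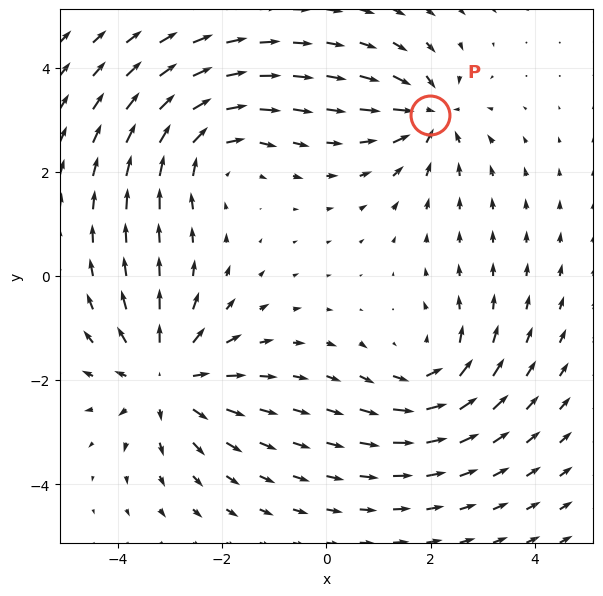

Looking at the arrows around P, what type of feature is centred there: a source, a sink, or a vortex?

At P (2.0, 3.1) the arrows converge inward. Divergence about -5, curl ≈0 — negative divergence with near-zero curl is a sink.

sink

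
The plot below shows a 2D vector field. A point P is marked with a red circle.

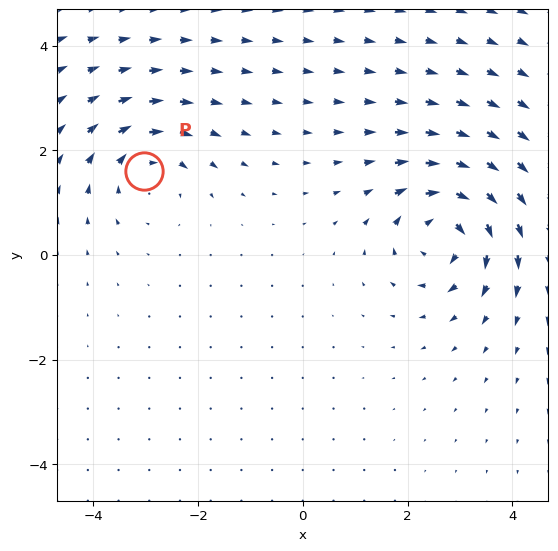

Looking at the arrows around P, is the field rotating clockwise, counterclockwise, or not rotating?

Near P at (-3.0, 1.6) the arrows circulate clockwise. The curl (z-component) there is about -4; negative curl means clockwise rotation.

clockwise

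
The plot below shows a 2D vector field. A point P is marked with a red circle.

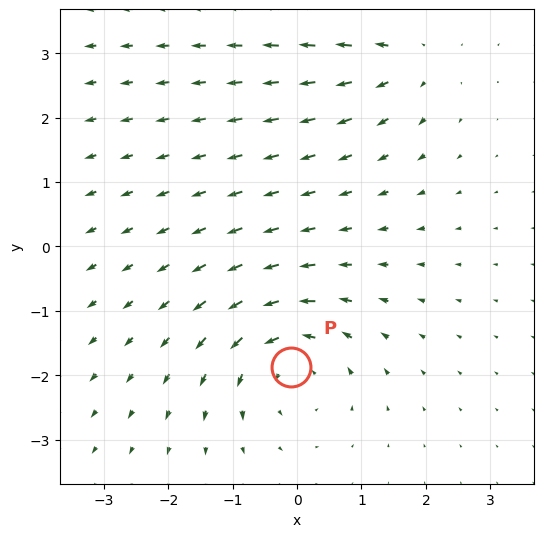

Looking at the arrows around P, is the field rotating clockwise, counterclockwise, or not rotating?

counterclockwise

Near P at (-0.1, -1.9) the arrows circulate counterclockwise. The curl (z-component) there is about +4; positive curl means counterclockwise rotation.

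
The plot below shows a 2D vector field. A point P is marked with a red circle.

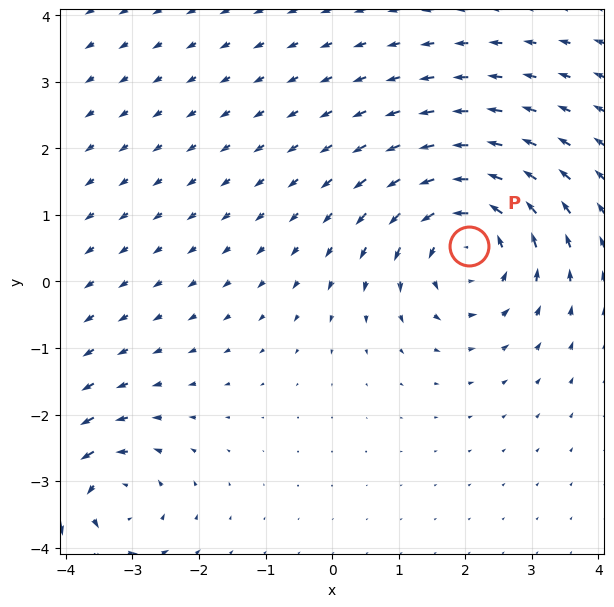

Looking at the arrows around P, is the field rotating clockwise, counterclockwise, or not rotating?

counterclockwise

Near P at (2.1, 0.5) the arrows circulate counterclockwise. The curl (z-component) there is about +4; positive curl means counterclockwise rotation.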